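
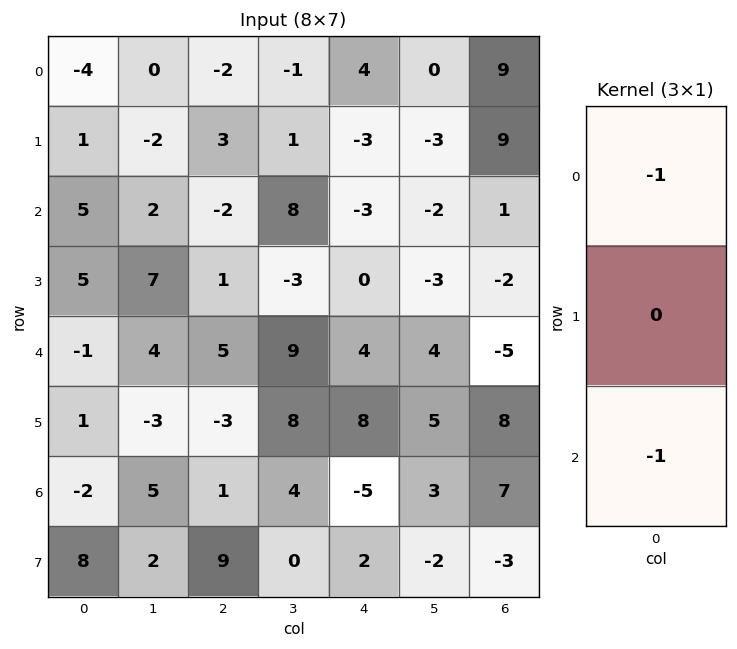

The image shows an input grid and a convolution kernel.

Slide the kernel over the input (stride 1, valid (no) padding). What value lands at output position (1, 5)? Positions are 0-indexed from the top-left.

The receptive field on the input at this output position is [-3 / -2 / -3]. Elementwise product with the kernel and sum: -3·-1 + -3·-1.

6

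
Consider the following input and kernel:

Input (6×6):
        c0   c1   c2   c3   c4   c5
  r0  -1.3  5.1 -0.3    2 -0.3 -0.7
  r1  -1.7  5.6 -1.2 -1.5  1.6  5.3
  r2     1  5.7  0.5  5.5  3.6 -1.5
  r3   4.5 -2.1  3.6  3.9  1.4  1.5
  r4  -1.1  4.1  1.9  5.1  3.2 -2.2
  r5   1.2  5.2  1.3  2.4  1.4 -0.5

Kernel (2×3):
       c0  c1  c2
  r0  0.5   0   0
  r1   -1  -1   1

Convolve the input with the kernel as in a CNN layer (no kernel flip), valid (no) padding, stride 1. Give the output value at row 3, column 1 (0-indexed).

-1.95

The receptive field on the input at this output position is [-2.1 3.6 3.9 / 4.1 1.9 5.1]. Elementwise product with the kernel and sum: -2.1·0.5 + 4.1·-1 + 1.9·-1 + 5.1·1.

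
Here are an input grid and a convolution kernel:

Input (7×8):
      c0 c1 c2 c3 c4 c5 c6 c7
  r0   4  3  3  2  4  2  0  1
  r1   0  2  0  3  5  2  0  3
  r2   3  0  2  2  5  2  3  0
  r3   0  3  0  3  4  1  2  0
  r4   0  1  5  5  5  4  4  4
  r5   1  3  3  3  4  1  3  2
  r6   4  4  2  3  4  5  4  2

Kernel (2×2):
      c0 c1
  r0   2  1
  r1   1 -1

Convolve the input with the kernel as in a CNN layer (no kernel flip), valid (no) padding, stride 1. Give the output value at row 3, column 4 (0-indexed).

10

The receptive field on the input at this output position is [4 1 / 5 4]. Elementwise product with the kernel and sum: 4·2 + 1·1 + 5·1 + 4·-1.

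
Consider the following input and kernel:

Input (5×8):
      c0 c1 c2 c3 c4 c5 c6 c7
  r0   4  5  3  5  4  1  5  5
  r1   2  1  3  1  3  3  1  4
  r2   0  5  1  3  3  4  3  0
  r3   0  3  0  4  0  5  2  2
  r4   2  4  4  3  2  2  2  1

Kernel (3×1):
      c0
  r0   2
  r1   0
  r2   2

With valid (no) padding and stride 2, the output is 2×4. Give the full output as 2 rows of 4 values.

8 8 14 16
4 10 10 10

Output[0,0]: The receptive field on the input at this output position is [4 / 2 / 0]. Elementwise product with the kernel and sum: 4·2 + 0·2.
Output[0,1]: The receptive field on the input at this output position is [3 / 3 / 1]. Elementwise product with the kernel and sum: 3·2 + 1·2.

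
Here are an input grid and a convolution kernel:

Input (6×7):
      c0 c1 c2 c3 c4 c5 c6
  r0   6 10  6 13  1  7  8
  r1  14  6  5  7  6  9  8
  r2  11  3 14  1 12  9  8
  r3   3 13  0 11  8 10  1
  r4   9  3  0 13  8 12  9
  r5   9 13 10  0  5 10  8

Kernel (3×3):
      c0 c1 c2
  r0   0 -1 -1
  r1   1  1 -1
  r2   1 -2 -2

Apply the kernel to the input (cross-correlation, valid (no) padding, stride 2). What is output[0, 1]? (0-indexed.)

-20

The receptive field on the input at this output position is [6 13 1 / 5 7 6 / 14 1 12]. Elementwise product with the kernel and sum: 13·-1 + 1·-1 + 5·1 + 7·1 + 6·-1 + 14·1 + 1·-2 + 12·-2.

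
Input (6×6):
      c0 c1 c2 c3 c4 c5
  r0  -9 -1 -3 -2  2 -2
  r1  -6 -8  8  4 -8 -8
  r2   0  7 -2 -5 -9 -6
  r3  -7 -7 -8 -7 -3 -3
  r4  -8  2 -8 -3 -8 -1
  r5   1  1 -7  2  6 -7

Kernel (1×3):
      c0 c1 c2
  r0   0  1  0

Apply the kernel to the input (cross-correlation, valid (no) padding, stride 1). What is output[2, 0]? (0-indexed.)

The receptive field on the input at this output position is [0 7 -2]. Elementwise product with the kernel and sum: 7·1.

7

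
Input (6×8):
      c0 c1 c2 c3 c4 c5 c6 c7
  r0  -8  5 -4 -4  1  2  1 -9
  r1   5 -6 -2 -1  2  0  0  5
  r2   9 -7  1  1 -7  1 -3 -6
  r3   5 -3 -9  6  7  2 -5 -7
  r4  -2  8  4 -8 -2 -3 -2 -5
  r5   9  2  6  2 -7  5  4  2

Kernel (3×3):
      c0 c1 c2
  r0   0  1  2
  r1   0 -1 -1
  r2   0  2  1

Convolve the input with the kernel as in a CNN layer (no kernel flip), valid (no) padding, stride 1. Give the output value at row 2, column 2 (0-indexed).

-44

The receptive field on the input at this output position is [1 1 -7 / -9 6 7 / 4 -8 -2]. Elementwise product with the kernel and sum: 1·1 + -7·2 + 6·-1 + 7·-1 + -8·2 + -2·1.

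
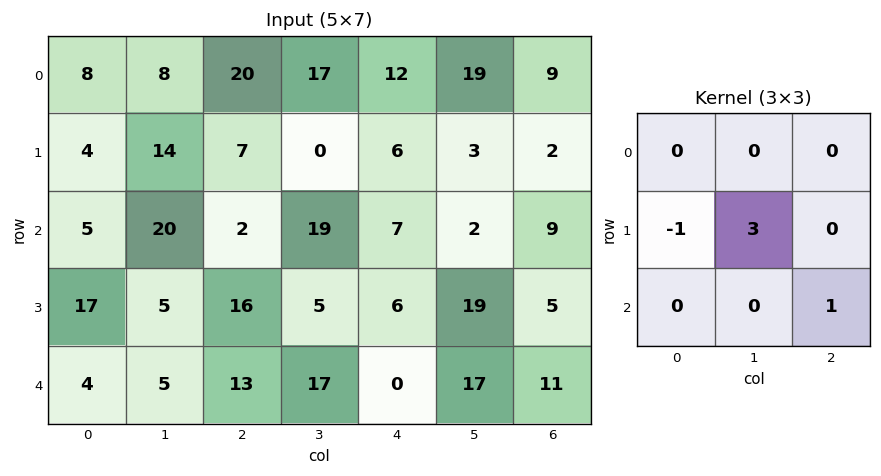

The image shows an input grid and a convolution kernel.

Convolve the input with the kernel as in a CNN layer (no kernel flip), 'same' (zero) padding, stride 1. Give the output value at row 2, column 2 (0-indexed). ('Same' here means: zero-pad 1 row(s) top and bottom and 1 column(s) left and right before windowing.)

-9

The receptive field on the zero-padded input at this output position is [14 7 0 / 20 2 19 / 5 16 5]. Elementwise product with the kernel and sum: 20·-1 + 2·3 + 5·1.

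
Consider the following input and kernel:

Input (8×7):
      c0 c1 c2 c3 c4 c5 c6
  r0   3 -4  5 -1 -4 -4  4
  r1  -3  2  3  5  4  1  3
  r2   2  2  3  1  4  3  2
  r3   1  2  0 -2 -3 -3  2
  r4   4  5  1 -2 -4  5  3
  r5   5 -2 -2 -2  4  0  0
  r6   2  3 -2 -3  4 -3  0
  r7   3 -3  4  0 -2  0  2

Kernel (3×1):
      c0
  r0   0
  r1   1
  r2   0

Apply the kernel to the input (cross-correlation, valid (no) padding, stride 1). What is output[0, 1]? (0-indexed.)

2

The receptive field on the input at this output position is [-4 / 2 / 2]. Elementwise product with the kernel and sum: 2·1.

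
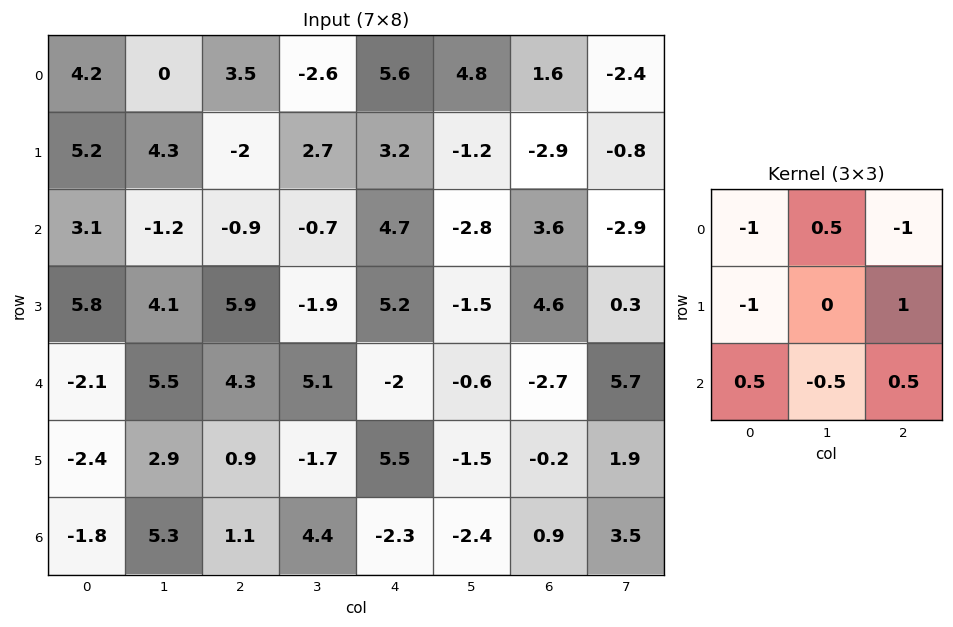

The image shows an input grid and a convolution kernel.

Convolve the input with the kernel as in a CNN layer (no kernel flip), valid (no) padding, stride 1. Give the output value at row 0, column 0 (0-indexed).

-13.2

The receptive field on the input at this output position is [4.2 0 3.5 / 5.2 4.3 -2 / 3.1 -1.2 -0.9]. Elementwise product with the kernel and sum: 4.2·-1 + 0·0.5 + 3.5·-1 + 5.2·-1 + -2·1 + 3.1·0.5 + -1.2·-0.5 + -0.9·0.5.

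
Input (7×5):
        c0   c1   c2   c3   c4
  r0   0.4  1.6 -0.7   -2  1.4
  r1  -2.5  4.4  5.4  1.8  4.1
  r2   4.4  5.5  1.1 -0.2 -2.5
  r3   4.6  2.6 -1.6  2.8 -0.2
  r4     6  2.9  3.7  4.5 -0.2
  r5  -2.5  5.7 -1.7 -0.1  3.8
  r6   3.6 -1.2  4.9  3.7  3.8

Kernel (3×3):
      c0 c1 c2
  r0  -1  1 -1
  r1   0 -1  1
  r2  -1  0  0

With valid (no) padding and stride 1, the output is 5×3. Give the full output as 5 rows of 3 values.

Output[0,0]: The receptive field on the input at this output position is [0.4 1.6 -0.7 / -2.5 4.4 5.4 / 4.4 5.5 1.1]. Elementwise product with the kernel and sum: 0.4·-1 + 1.6·1 + -0.7·-1 + 4.4·-1 + 5.4·1 + 4.4·-1.

-1.5 -9.4 -1.5
-7.5 -4.7 -8.4
-10.2 -2.7 -5.5
2.9 -11.9 1.6
-17.8 -0.9 -0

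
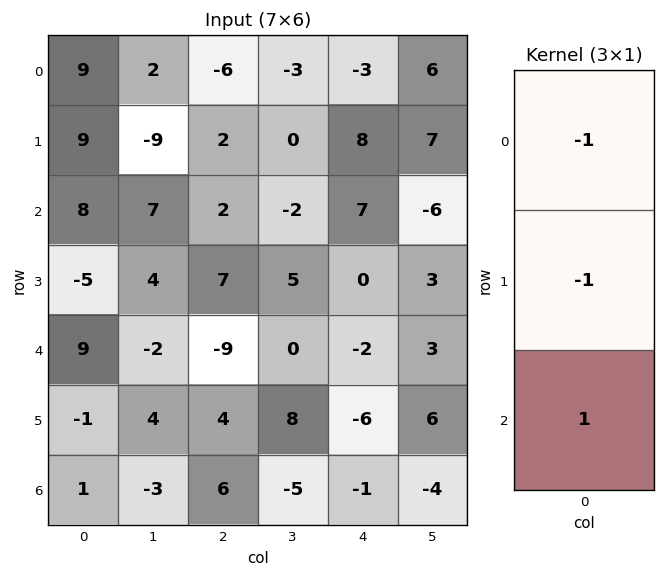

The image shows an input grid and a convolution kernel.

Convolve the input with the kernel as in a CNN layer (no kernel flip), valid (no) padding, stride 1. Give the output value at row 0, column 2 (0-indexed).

The receptive field on the input at this output position is [-6 / 2 / 2]. Elementwise product with the kernel and sum: -6·-1 + 2·-1 + 2·1.

6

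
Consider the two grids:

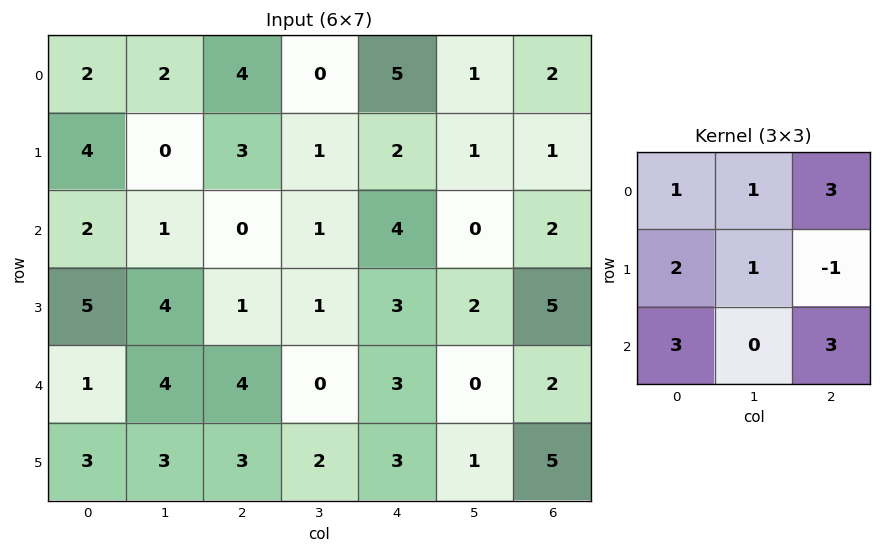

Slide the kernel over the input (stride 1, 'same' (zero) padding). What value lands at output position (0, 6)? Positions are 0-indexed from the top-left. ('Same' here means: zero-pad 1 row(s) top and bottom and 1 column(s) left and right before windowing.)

The receptive field on the zero-padded input at this output position is [0 0 0 / 1 2 0 / 1 1 0]. Elementwise product with the kernel and sum: 0·1 + 0·1 + 0·3 + 1·2 + 2·1 + 0·-1 + 1·3 + 0·3.

7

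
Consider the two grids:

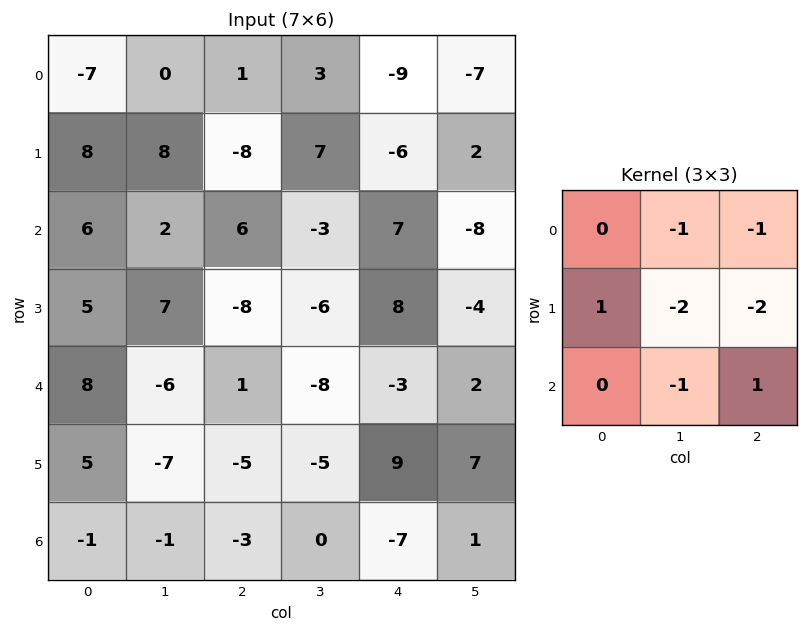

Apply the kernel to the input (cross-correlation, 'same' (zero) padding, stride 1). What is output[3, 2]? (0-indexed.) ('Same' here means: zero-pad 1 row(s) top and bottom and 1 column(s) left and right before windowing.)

23

The receptive field on the zero-padded input at this output position is [2 6 -3 / 7 -8 -6 / -6 1 -8]. Elementwise product with the kernel and sum: 6·-1 + -3·-1 + 7·1 + -8·-2 + -6·-2 + 1·-1 + -8·1.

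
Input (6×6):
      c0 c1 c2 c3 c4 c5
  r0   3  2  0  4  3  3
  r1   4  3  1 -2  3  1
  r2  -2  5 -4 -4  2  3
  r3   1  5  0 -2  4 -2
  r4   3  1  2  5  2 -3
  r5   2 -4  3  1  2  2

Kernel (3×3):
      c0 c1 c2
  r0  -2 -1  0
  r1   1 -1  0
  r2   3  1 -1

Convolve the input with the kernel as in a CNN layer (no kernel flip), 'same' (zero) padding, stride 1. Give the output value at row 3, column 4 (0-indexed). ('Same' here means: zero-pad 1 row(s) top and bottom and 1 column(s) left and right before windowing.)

The receptive field on the zero-padded input at this output position is [-4 2 3 / -2 4 -2 / 5 2 -3]. Elementwise product with the kernel and sum: -4·-2 + 2·-1 + -2·1 + 4·-1 + 5·3 + 2·1 + -3·-1.

20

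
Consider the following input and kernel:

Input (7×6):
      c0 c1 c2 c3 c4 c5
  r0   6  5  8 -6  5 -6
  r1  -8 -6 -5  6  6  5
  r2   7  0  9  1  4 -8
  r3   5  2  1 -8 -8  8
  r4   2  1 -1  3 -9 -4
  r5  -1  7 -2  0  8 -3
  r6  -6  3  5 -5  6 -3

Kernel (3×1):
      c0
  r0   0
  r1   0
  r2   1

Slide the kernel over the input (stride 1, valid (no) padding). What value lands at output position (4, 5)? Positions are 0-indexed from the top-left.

The receptive field on the input at this output position is [-4 / -3 / -3]. Elementwise product with the kernel and sum: -3·1.

-3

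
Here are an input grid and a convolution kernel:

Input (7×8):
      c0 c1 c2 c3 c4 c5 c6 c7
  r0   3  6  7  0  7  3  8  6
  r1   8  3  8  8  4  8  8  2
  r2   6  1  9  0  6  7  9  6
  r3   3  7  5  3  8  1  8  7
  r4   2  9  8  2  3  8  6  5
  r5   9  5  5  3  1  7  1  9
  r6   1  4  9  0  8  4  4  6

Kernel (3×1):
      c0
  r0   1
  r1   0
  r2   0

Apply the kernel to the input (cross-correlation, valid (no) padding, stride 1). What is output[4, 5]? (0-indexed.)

8

The receptive field on the input at this output position is [8 / 7 / 4]. Elementwise product with the kernel and sum: 8·1.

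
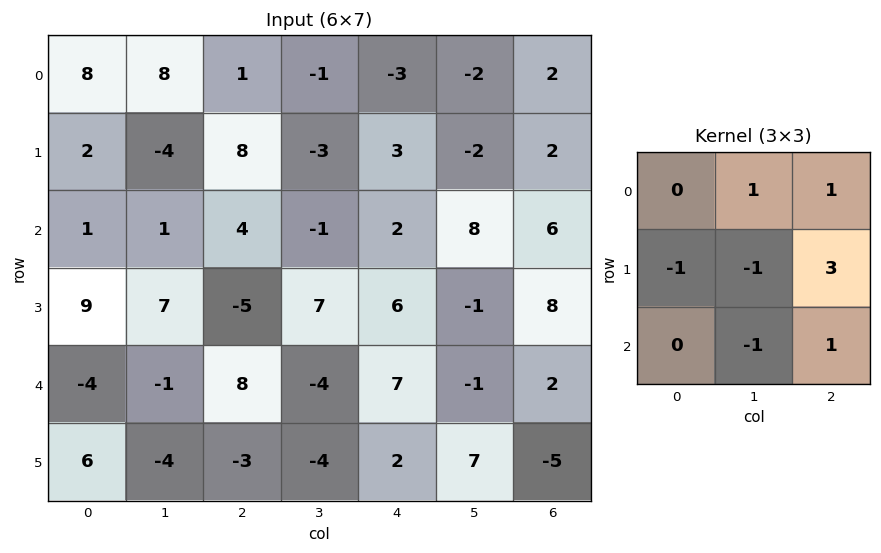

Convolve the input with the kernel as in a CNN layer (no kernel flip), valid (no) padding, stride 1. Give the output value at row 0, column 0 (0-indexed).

The receptive field on the input at this output position is [8 8 1 / 2 -4 8 / 1 1 4]. Elementwise product with the kernel and sum: 8·1 + 1·1 + 2·-1 + -4·-1 + 8·3 + 1·-1 + 4·1.

38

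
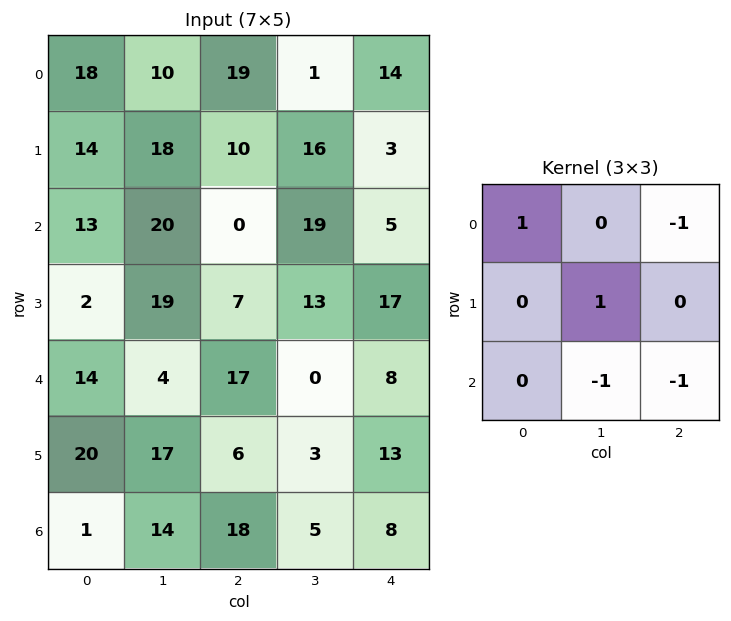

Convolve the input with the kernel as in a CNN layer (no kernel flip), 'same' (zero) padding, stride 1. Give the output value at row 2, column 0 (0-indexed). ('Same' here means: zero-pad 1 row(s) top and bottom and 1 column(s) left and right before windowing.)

-26

The receptive field on the zero-padded input at this output position is [0 14 18 / 0 13 20 / 0 2 19]. Elementwise product with the kernel and sum: 0·1 + 18·-1 + 13·1 + 2·-1 + 19·-1.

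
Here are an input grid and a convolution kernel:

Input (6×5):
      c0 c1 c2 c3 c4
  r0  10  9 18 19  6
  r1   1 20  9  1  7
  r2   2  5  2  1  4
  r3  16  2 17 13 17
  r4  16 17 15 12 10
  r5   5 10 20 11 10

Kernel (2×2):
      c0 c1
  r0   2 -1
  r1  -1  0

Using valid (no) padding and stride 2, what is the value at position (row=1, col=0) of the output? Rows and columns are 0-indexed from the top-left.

The receptive field on the input at this output position is [2 5 / 16 2]. Elementwise product with the kernel and sum: 2·2 + 5·-1 + 16·-1.

-17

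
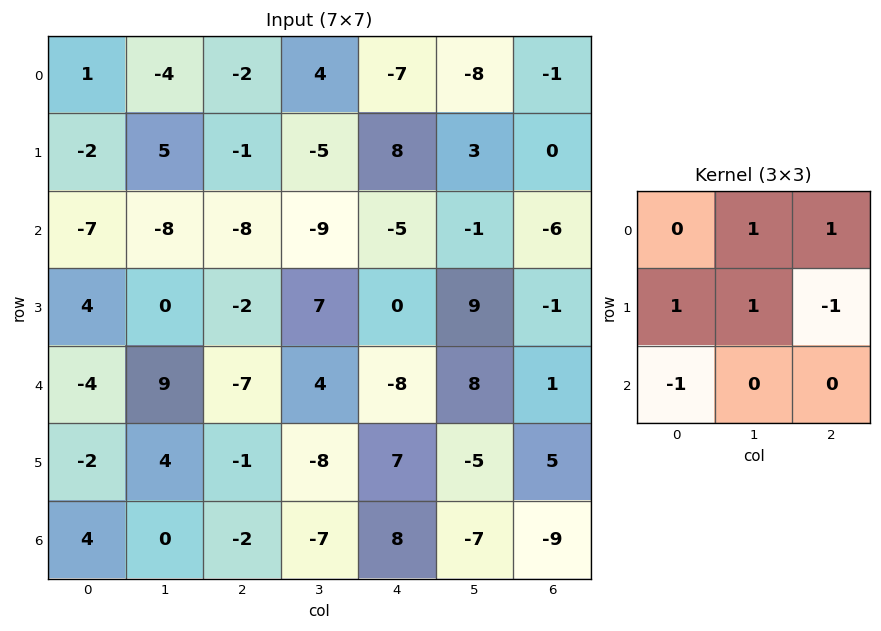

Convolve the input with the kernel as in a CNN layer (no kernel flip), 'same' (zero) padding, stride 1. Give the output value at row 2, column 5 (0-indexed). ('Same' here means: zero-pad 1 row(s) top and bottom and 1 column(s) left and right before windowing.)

The receptive field on the zero-padded input at this output position is [8 3 0 / -5 -1 -6 / 0 9 -1]. Elementwise product with the kernel and sum: 3·1 + 0·1 + -5·1 + -1·1 + -6·-1 + 0·-1.

3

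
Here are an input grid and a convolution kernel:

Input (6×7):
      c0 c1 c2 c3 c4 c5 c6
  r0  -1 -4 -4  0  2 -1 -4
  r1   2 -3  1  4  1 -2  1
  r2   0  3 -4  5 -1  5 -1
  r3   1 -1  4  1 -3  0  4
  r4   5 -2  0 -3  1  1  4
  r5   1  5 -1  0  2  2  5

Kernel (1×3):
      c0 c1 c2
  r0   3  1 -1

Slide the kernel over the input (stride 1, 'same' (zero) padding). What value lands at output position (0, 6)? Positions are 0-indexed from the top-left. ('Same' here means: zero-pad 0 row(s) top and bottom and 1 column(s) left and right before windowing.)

-7

The receptive field on the zero-padded input at this output position is [-1 -4 0]. Elementwise product with the kernel and sum: -1·3 + -4·1 + 0·-1.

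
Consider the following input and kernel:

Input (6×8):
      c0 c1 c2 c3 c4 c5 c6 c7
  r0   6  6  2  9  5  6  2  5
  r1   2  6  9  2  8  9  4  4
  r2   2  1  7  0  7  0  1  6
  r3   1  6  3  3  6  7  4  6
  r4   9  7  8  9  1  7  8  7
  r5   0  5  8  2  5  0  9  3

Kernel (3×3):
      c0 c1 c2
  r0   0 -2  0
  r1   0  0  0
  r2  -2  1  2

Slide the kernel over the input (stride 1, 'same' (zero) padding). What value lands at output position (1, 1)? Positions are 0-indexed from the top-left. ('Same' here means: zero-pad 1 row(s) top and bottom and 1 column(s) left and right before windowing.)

The receptive field on the zero-padded input at this output position is [6 6 2 / 2 6 9 / 2 1 7]. Elementwise product with the kernel and sum: 6·-2 + 2·-2 + 1·1 + 7·2.

-1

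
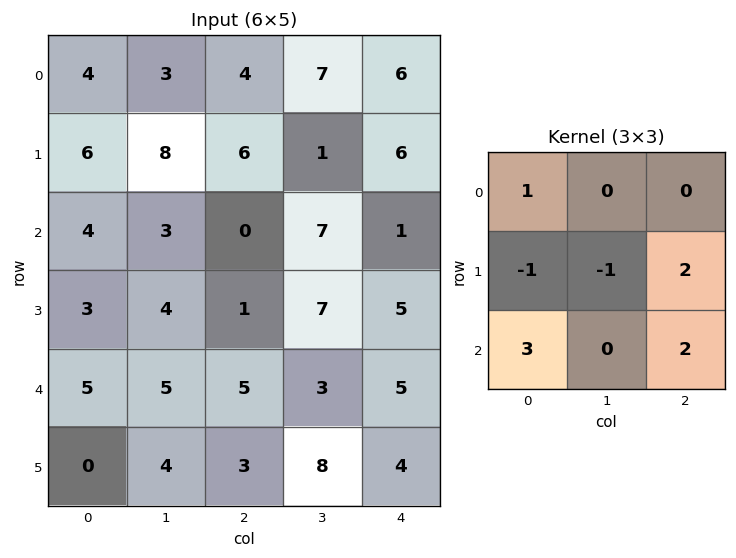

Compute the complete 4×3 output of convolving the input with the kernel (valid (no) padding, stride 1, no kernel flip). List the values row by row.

Output[0,0]: The receptive field on the input at this output position is [4 3 4 / 6 8 6 / 4 3 0]. Elementwise product with the kernel and sum: 4·1 + 6·-1 + 8·-1 + 6·2 + 4·3 + 0·2.

14 14 11
10 45 14
24 33 27
9 28 20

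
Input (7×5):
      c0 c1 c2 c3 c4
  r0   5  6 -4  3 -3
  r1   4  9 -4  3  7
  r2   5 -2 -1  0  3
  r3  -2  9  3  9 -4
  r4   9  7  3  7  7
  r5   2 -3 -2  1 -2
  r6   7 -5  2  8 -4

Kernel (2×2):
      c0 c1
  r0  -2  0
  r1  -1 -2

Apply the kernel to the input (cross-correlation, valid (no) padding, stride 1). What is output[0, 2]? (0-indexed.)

6

The receptive field on the input at this output position is [-4 3 / -4 3]. Elementwise product with the kernel and sum: -4·-2 + -4·-1 + 3·-2.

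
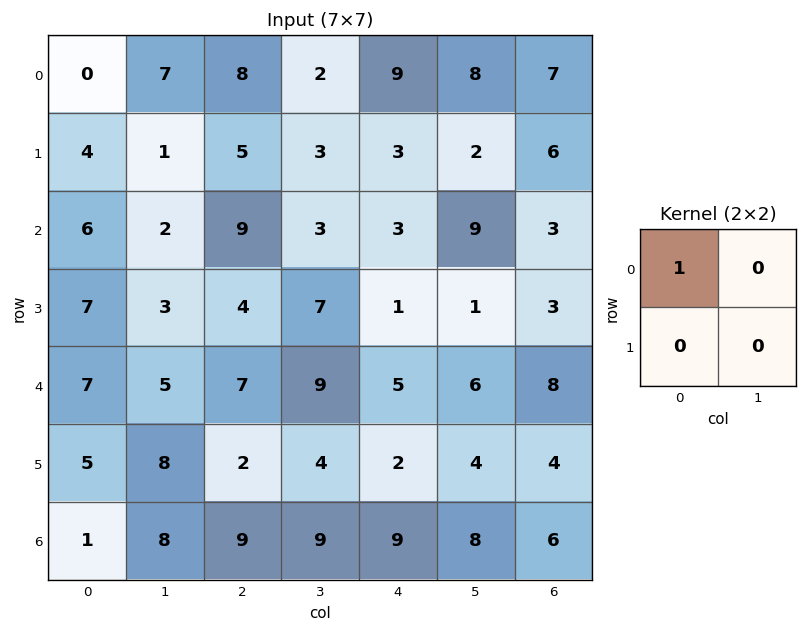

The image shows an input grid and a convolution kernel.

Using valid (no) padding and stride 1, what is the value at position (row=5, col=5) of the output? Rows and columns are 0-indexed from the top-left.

The receptive field on the input at this output position is [4 4 / 8 6]. Elementwise product with the kernel and sum: 4·1.

4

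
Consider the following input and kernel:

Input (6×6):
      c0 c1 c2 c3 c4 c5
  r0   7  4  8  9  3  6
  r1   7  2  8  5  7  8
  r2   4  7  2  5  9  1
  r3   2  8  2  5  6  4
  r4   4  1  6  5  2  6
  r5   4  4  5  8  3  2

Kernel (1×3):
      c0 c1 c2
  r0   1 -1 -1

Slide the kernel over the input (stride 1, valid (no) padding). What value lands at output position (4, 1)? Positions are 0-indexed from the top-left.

-10

The receptive field on the input at this output position is [1 6 5]. Elementwise product with the kernel and sum: 1·1 + 6·-1 + 5·-1.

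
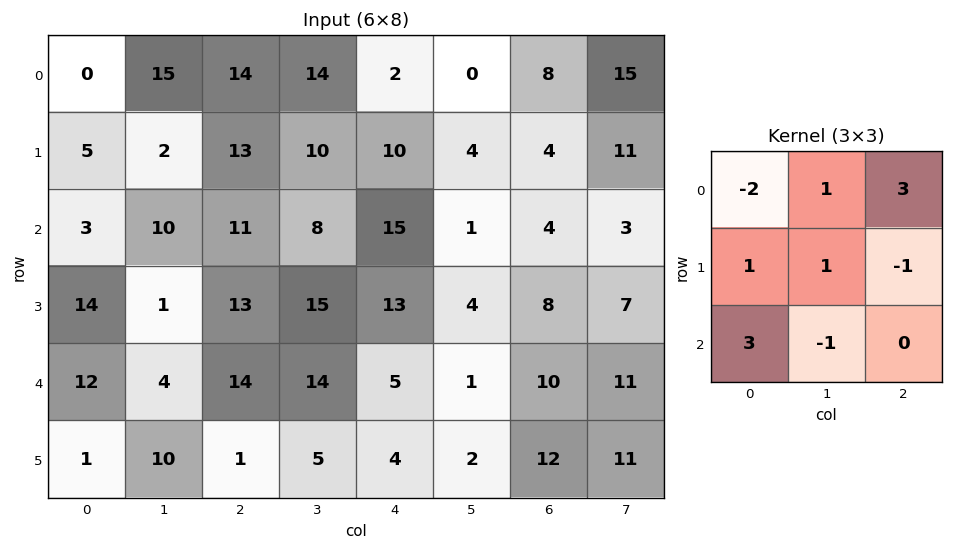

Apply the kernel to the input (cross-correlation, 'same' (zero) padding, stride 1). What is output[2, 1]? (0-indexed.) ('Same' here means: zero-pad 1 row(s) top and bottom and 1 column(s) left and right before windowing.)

The receptive field on the zero-padded input at this output position is [5 2 13 / 3 10 11 / 14 1 13]. Elementwise product with the kernel and sum: 5·-2 + 2·1 + 13·3 + 3·1 + 10·1 + 11·-1 + 14·3 + 1·-1.

74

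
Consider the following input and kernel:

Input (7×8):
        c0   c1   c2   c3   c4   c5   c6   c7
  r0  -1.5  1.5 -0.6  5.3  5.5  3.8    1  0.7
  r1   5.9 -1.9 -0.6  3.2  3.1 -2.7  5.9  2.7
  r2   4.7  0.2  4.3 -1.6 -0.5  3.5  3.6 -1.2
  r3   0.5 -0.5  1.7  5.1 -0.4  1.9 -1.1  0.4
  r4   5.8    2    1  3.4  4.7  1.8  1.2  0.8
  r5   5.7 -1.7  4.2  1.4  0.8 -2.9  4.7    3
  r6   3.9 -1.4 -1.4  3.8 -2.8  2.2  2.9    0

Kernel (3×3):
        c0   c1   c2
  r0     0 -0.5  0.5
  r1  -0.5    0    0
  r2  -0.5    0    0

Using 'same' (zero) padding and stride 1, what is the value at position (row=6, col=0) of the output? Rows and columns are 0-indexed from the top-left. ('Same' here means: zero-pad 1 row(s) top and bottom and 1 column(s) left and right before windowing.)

-3.7

The receptive field on the zero-padded input at this output position is [0 5.7 -1.7 / 0 3.9 -1.4 / 0 0 0]. Elementwise product with the kernel and sum: 5.7·-0.5 + -1.7·0.5 + 0·-0.5 + 0·-0.5.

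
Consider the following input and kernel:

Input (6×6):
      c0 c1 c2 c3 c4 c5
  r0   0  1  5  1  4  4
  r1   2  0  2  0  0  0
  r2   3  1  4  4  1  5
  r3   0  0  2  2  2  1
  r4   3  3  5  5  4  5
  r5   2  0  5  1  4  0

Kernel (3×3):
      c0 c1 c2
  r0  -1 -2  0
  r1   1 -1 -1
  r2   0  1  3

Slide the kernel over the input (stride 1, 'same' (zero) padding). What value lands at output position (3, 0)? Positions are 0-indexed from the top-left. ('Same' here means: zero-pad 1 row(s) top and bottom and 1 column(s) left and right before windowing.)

The receptive field on the zero-padded input at this output position is [0 3 1 / 0 0 0 / 0 3 3]. Elementwise product with the kernel and sum: 0·-1 + 3·-2 + 0·1 + 0·-1 + 0·-1 + 3·1 + 3·3.

6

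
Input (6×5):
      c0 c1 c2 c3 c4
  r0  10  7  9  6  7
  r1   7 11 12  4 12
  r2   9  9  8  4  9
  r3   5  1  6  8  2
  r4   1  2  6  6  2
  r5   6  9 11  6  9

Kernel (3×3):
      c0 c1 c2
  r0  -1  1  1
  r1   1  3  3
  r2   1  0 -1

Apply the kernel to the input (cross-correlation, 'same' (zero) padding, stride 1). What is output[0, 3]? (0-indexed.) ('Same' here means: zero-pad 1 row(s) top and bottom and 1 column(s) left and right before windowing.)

The receptive field on the zero-padded input at this output position is [0 0 0 / 9 6 7 / 12 4 12]. Elementwise product with the kernel and sum: 0·-1 + 0·1 + 0·1 + 9·1 + 6·3 + 7·3 + 12·1 + 12·-1.

48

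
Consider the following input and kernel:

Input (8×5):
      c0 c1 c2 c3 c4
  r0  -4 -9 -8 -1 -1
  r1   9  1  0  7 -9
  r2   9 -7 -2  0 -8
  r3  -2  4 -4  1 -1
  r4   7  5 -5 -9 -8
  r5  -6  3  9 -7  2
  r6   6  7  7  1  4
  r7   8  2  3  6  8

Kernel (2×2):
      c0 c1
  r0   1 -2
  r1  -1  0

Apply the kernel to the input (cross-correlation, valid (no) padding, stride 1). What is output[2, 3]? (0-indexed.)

15

The receptive field on the input at this output position is [0 -8 / 1 -1]. Elementwise product with the kernel and sum: 0·1 + -8·-2 + 1·-1.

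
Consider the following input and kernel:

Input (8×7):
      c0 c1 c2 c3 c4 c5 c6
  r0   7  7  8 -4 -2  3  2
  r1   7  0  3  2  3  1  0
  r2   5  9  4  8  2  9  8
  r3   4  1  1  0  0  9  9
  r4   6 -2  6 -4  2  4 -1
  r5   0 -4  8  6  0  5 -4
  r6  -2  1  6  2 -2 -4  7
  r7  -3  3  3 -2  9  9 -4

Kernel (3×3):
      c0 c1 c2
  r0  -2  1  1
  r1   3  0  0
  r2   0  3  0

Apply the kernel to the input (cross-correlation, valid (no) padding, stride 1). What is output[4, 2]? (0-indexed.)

The receptive field on the input at this output position is [6 -4 2 / 8 6 0 / 6 2 -2]. Elementwise product with the kernel and sum: 6·-2 + -4·1 + 2·1 + 8·3 + 2·3.

16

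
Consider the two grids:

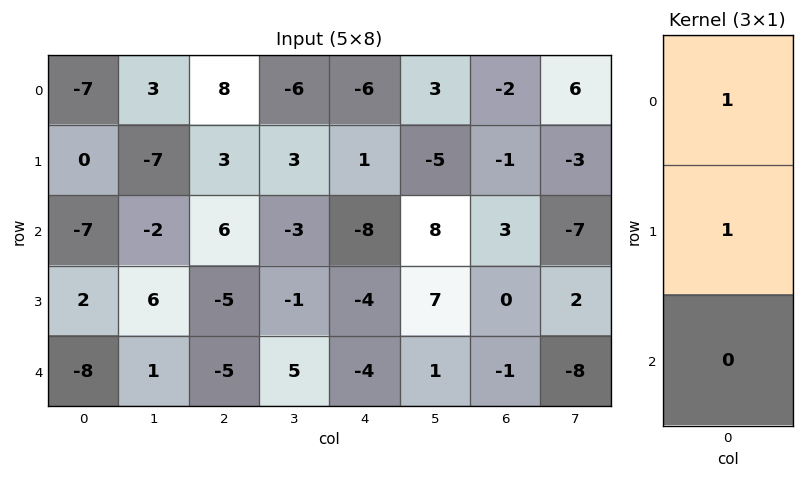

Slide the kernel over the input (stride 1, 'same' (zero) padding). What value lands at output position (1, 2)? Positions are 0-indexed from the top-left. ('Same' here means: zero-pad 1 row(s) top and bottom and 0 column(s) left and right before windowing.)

The receptive field on the zero-padded input at this output position is [8 / 3 / 6]. Elementwise product with the kernel and sum: 8·1 + 3·1.

11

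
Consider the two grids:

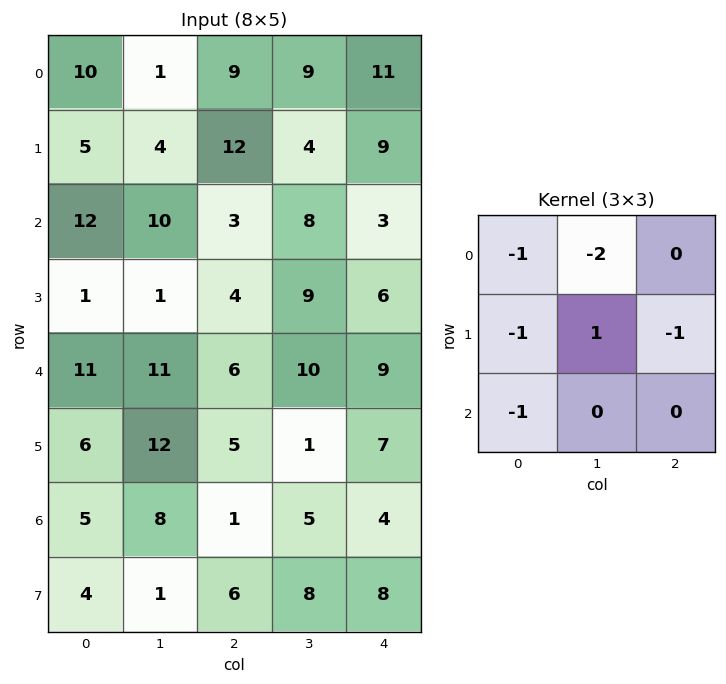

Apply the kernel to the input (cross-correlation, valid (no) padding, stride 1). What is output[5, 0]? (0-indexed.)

-32

The receptive field on the input at this output position is [6 12 5 / 5 8 1 / 4 1 6]. Elementwise product with the kernel and sum: 6·-1 + 12·-2 + 5·-1 + 8·1 + 1·-1 + 4·-1.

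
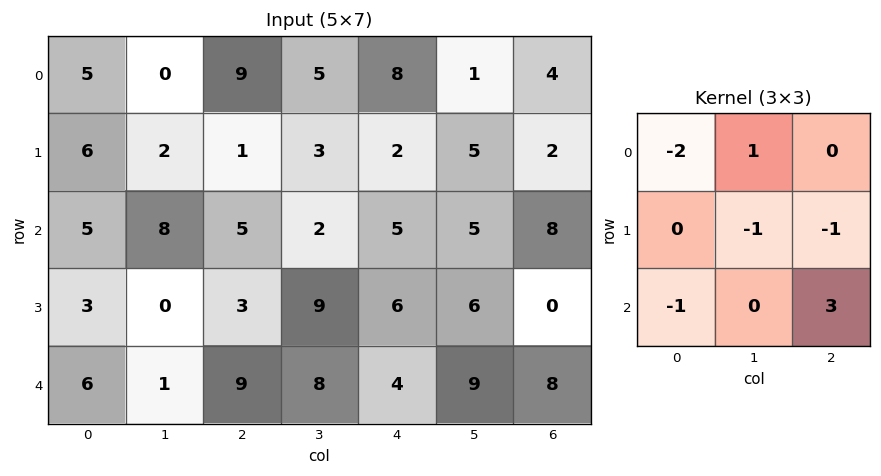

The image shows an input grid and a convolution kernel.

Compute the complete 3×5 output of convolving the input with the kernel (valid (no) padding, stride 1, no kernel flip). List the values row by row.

-3 3 -8 4 -3
-17 17 9 -5 -18
16 0 -20 8 9

Output[0,0]: The receptive field on the input at this output position is [5 0 9 / 6 2 1 / 5 8 5]. Elementwise product with the kernel and sum: 5·-2 + 0·1 + 2·-1 + 1·-1 + 5·-1 + 5·3.
Output[0,1]: The receptive field on the input at this output position is [0 9 5 / 2 1 3 / 8 5 2]. Elementwise product with the kernel and sum: 0·-2 + 9·1 + 1·-1 + 3·-1 + 8·-1 + 2·3.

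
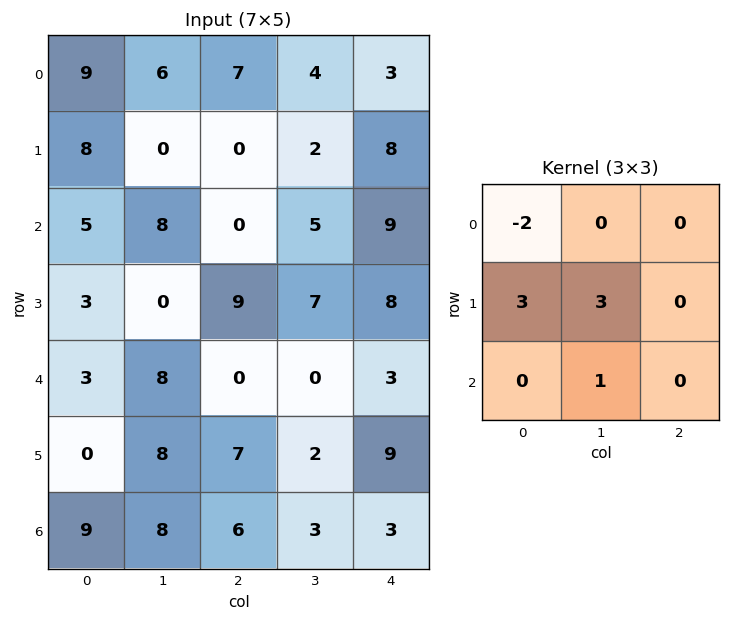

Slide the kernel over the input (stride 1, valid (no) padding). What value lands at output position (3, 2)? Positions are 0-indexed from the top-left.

-16

The receptive field on the input at this output position is [9 7 8 / 0 0 3 / 7 2 9]. Elementwise product with the kernel and sum: 9·-2 + 0·3 + 0·3 + 2·1.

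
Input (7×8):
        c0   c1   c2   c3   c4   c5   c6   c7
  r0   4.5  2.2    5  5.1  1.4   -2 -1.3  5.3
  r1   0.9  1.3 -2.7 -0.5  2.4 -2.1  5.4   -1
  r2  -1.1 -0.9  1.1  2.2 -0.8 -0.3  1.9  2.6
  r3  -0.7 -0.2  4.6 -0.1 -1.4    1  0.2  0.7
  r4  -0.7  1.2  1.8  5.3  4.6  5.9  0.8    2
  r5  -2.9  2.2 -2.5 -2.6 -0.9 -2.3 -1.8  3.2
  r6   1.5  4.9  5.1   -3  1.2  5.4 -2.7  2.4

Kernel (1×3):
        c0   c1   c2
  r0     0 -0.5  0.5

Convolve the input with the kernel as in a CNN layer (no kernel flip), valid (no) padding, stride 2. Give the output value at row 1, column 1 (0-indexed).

-1.5

The receptive field on the input at this output position is [1.1 2.2 -0.8]. Elementwise product with the kernel and sum: 2.2·-0.5 + -0.8·0.5.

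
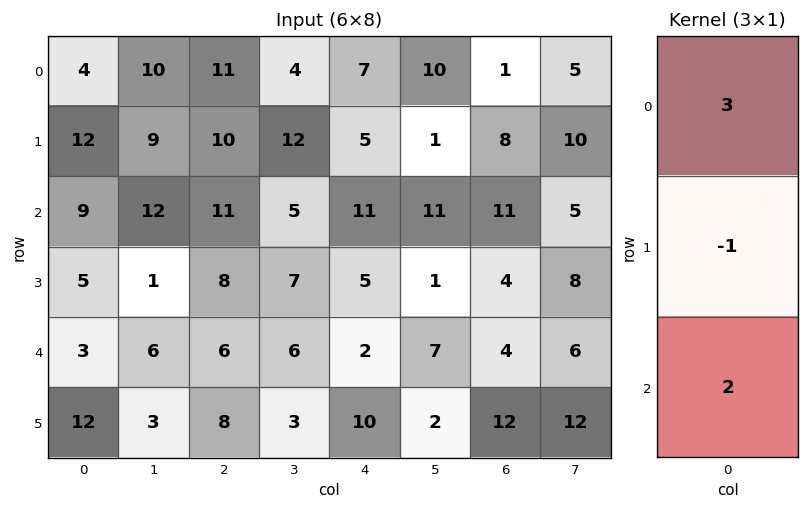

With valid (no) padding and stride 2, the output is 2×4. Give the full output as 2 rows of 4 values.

18 45 38 17
28 37 32 37

Output[0,0]: The receptive field on the input at this output position is [4 / 12 / 9]. Elementwise product with the kernel and sum: 4·3 + 12·-1 + 9·2.
Output[0,1]: The receptive field on the input at this output position is [11 / 10 / 11]. Elementwise product with the kernel and sum: 11·3 + 10·-1 + 11·2.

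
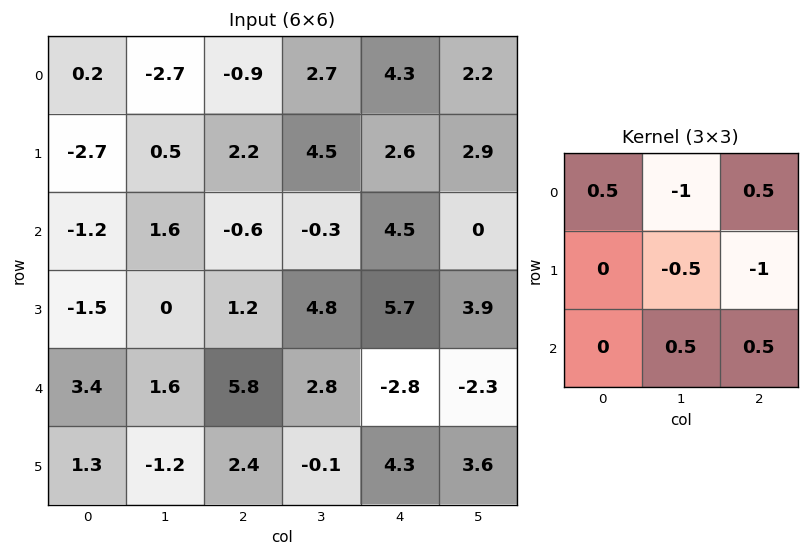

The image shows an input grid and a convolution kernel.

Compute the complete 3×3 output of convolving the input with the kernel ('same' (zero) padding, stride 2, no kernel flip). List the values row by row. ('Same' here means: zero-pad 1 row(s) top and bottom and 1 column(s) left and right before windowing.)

Output[0,0]: The receptive field on the zero-padded input at this output position is [0 0 0 / 0 0.2 -2.7 / 0 -2.7 0.5]. Elementwise product with the kernel and sum: 0·0.5 + 0·-1 + 0·0.5 + 0.2·-0.5 + -2.7·-1 + -2.7·0.5 + 0.5·0.5.
Output[0,1]: The receptive field on the zero-padded input at this output position is [0 0 0 / -2.7 -0.9 2.7 / 0.5 2.2 4.5]. Elementwise product with the kernel and sum: 0·0.5 + 0·-1 + 0·0.5 + -0.9·-0.5 + 2.7·-1 + 2.2·0.5 + 4.5·0.5.

1.5 1.1 -1.6
1.2 3.9 3.65
-1.75 -3.35 6.3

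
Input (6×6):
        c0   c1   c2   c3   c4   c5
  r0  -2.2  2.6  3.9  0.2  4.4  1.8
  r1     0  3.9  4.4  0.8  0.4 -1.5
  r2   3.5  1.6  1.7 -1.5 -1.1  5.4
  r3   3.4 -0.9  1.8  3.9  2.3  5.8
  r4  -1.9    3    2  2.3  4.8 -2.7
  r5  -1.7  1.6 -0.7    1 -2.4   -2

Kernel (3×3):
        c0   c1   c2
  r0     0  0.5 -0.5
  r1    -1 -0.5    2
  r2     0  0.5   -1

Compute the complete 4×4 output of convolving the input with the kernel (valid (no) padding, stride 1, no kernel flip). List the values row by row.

5.3 -0.3 -5.75 -8.65
-3.4 -6.65 -3.3 9.15
0.1 8.1 -3 8.4
4.55 -1.8 10.15 -11.05

Output[0,0]: The receptive field on the input at this output position is [-2.2 2.6 3.9 / 0 3.9 4.4 / 3.5 1.6 1.7]. Elementwise product with the kernel and sum: 2.6·0.5 + 3.9·-0.5 + 0·-1 + 3.9·-0.5 + 4.4·2 + 1.6·0.5 + 1.7·-1.
Output[0,1]: The receptive field on the input at this output position is [2.6 3.9 0.2 / 3.9 4.4 0.8 / 1.6 1.7 -1.5]. Elementwise product with the kernel and sum: 3.9·0.5 + 0.2·-0.5 + 3.9·-1 + 4.4·-0.5 + 0.8·2 + 1.7·0.5 + -1.5·-1.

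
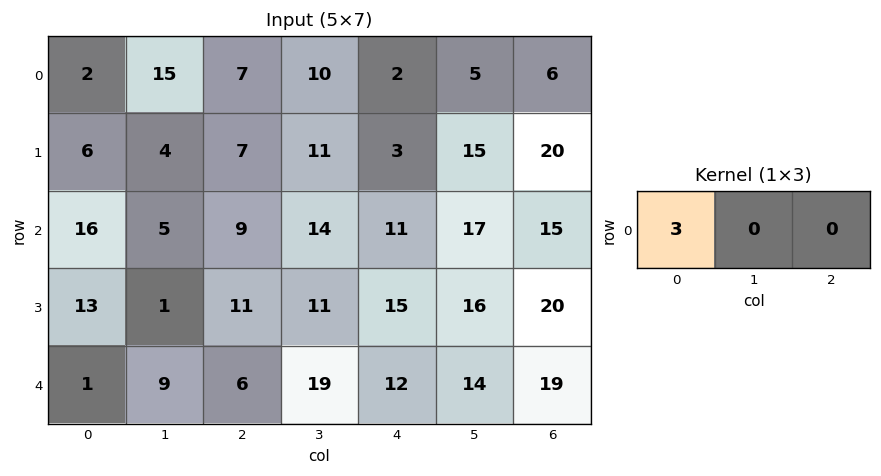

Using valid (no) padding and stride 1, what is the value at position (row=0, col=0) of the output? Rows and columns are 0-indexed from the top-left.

6

The receptive field on the input at this output position is [2 15 7]. Elementwise product with the kernel and sum: 2·3.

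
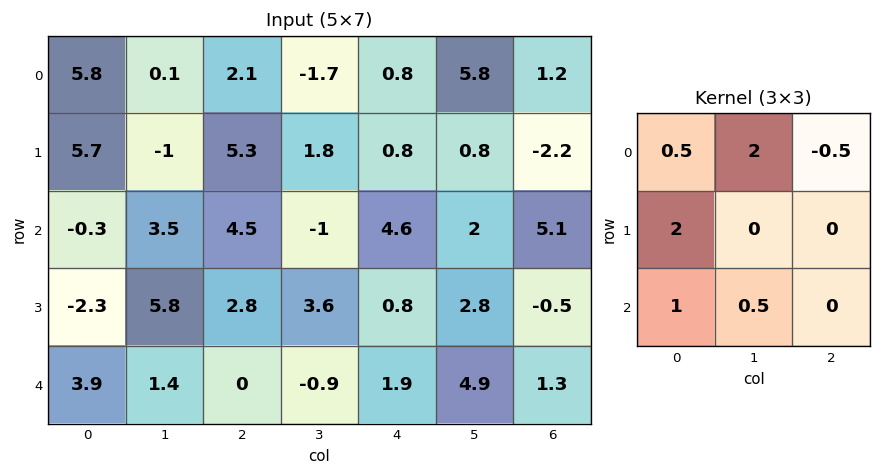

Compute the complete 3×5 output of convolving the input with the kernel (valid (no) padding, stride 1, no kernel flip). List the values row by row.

14.9 8.85 11.85 2.75 18.6
-1.8 23.4 19.45 4.1 14.5
4.6 24.25 3.1 14.95 9.7

Output[0,0]: The receptive field on the input at this output position is [5.8 0.1 2.1 / 5.7 -1 5.3 / -0.3 3.5 4.5]. Elementwise product with the kernel and sum: 5.8·0.5 + 0.1·2 + 2.1·-0.5 + 5.7·2 + -0.3·1 + 3.5·0.5.
Output[0,1]: The receptive field on the input at this output position is [0.1 2.1 -1.7 / -1 5.3 1.8 / 3.5 4.5 -1]. Elementwise product with the kernel and sum: 0.1·0.5 + 2.1·2 + -1.7·-0.5 + -1·2 + 3.5·1 + 4.5·0.5.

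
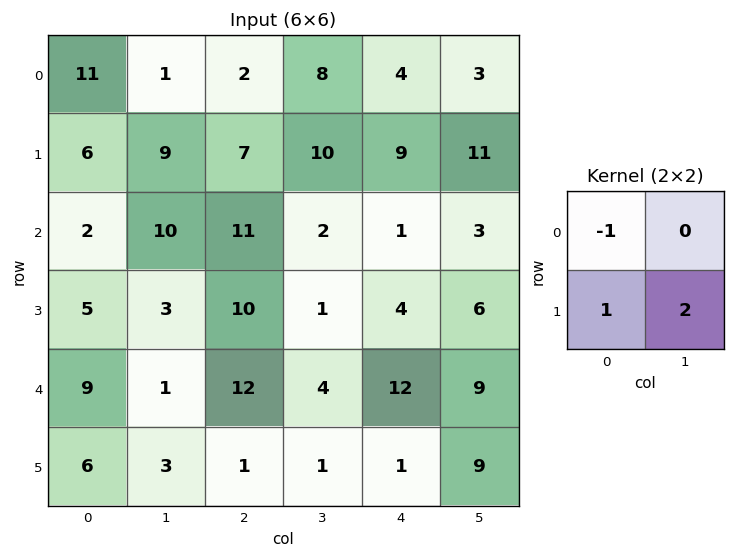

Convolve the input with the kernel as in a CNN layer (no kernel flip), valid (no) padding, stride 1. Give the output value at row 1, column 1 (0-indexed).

The receptive field on the input at this output position is [9 7 / 10 11]. Elementwise product with the kernel and sum: 9·-1 + 10·1 + 11·2.

23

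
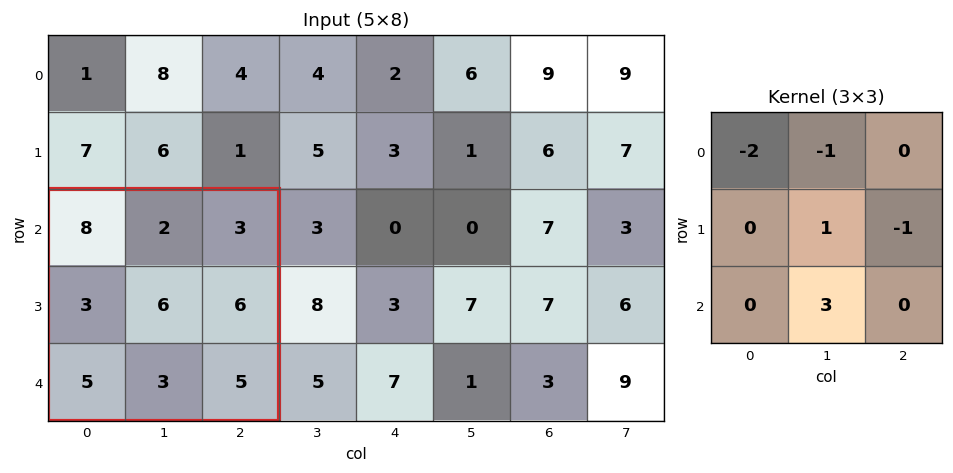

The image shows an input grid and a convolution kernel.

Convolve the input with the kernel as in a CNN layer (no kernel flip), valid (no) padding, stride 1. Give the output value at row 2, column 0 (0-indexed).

The receptive field on the input at this output position is [8 2 3 / 3 6 6 / 5 3 5]. Elementwise product with the kernel and sum: 8·-2 + 2·-1 + 6·1 + 6·-1 + 3·3.

-9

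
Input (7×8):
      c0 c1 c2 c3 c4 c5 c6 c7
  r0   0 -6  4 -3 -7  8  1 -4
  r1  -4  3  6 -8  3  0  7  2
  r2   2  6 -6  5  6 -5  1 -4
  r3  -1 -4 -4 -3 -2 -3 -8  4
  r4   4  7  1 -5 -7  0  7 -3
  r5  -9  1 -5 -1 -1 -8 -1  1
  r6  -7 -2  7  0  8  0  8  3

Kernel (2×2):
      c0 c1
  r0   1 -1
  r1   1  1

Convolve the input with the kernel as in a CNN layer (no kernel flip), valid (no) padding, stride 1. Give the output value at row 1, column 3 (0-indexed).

The receptive field on the input at this output position is [-8 3 / 5 6]. Elementwise product with the kernel and sum: -8·1 + 3·-1 + 5·1 + 6·1.

0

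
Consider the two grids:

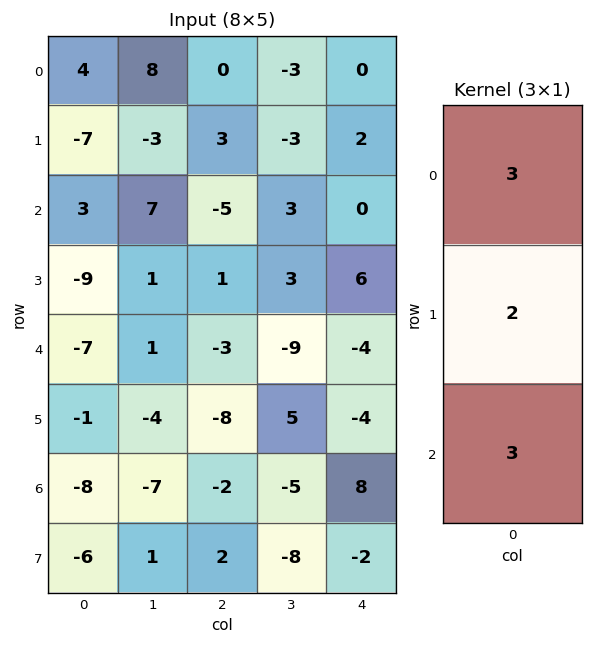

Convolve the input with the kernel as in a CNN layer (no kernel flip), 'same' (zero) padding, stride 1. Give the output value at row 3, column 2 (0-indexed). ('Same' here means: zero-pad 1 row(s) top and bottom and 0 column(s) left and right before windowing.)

The receptive field on the zero-padded input at this output position is [-5 / 1 / -3]. Elementwise product with the kernel and sum: -5·3 + 1·2 + -3·3.

-22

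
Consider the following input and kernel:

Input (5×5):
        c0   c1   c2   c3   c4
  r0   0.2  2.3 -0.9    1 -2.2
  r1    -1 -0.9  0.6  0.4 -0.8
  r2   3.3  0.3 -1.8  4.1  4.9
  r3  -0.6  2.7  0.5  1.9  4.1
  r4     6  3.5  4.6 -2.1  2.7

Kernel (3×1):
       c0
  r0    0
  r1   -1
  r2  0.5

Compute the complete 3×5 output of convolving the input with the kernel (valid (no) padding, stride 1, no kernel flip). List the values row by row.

Output[0,0]: The receptive field on the input at this output position is [0.2 / -1 / 3.3]. Elementwise product with the kernel and sum: -1·-1 + 3.3·0.5.
Output[0,1]: The receptive field on the input at this output position is [2.3 / -0.9 / 0.3]. Elementwise product with the kernel and sum: -0.9·-1 + 0.3·0.5.

2.65 1.05 -1.5 1.65 3.25
-3.6 1.05 2.05 -3.15 -2.85
3.6 -0.95 1.8 -2.95 -2.75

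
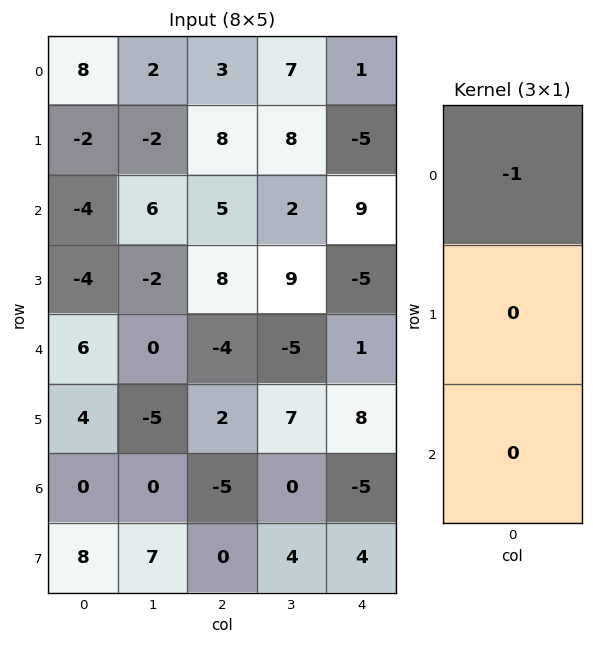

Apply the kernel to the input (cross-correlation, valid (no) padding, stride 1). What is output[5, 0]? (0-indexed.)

The receptive field on the input at this output position is [4 / 0 / 8]. Elementwise product with the kernel and sum: 4·-1.

-4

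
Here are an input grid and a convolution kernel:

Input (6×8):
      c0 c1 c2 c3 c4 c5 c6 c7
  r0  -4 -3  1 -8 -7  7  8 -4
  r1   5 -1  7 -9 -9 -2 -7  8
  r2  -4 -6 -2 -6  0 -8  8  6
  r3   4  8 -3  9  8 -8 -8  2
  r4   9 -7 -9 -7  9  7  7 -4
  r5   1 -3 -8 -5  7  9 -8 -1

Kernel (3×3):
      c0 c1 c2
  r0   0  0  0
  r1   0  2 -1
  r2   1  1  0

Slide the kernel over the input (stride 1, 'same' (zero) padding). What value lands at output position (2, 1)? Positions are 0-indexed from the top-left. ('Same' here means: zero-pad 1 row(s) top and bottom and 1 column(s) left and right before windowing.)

The receptive field on the zero-padded input at this output position is [5 -1 7 / -4 -6 -2 / 4 8 -3]. Elementwise product with the kernel and sum: -6·2 + -2·-1 + 4·1 + 8·1.

2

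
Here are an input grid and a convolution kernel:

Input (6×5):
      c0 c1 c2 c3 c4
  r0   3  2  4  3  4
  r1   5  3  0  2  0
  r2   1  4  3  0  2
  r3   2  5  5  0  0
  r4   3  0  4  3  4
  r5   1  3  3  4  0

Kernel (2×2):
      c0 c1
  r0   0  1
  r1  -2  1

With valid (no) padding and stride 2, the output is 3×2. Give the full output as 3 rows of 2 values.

Output[0,0]: The receptive field on the input at this output position is [3 2 / 5 3]. Elementwise product with the kernel and sum: 2·1 + 5·-2 + 3·1.
Output[0,1]: The receptive field on the input at this output position is [4 3 / 0 2]. Elementwise product with the kernel and sum: 3·1 + 0·-2 + 2·1.

-5 5
5 -10
1 1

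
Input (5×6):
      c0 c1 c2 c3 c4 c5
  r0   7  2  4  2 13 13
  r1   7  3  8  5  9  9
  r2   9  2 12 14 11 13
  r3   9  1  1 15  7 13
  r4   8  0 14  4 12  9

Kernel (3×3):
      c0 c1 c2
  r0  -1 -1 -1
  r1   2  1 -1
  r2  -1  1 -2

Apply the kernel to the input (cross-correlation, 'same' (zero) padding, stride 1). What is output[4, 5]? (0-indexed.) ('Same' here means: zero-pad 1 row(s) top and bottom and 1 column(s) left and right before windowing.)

13

The receptive field on the zero-padded input at this output position is [7 13 0 / 12 9 0 / 0 0 0]. Elementwise product with the kernel and sum: 7·-1 + 13·-1 + 0·-1 + 12·2 + 9·1 + 0·-1 + 0·-1 + 0·1 + 0·-2.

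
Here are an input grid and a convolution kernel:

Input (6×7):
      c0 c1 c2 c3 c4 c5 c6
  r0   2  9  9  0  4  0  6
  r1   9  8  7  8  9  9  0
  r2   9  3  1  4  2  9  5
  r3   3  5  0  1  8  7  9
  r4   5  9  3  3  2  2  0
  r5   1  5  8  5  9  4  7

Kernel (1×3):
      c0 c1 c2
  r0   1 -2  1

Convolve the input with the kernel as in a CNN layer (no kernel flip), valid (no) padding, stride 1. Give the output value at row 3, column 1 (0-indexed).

6

The receptive field on the input at this output position is [5 0 1]. Elementwise product with the kernel and sum: 5·1 + 0·-2 + 1·1.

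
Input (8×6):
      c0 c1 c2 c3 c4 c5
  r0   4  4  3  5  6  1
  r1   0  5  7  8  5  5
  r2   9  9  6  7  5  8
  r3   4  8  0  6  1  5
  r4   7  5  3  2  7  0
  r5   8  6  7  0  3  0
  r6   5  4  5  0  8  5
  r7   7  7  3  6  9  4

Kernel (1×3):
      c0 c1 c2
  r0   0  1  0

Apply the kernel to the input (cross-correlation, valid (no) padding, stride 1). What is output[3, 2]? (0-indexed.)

The receptive field on the input at this output position is [0 6 1]. Elementwise product with the kernel and sum: 6·1.

6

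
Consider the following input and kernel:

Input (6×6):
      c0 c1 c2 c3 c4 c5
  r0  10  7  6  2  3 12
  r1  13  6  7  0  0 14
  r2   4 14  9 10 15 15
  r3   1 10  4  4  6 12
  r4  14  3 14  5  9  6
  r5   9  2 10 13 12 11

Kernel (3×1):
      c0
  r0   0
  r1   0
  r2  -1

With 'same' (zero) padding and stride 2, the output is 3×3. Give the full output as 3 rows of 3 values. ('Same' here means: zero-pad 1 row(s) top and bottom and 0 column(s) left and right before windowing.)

Output[0,0]: The receptive field on the zero-padded input at this output position is [0 / 10 / 13]. Elementwise product with the kernel and sum: 13·-1.

-13 -7 0
-1 -4 -6
-9 -10 -12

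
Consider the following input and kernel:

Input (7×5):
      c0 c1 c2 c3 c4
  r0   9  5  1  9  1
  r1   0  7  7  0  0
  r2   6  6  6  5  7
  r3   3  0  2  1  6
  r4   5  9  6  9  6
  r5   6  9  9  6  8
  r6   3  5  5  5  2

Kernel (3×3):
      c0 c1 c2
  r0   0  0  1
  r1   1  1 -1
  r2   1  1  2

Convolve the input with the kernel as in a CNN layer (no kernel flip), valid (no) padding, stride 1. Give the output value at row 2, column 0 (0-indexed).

The receptive field on the input at this output position is [6 6 6 / 3 0 2 / 5 9 6]. Elementwise product with the kernel and sum: 6·1 + 3·1 + 0·1 + 2·-1 + 5·1 + 9·1 + 6·2.

33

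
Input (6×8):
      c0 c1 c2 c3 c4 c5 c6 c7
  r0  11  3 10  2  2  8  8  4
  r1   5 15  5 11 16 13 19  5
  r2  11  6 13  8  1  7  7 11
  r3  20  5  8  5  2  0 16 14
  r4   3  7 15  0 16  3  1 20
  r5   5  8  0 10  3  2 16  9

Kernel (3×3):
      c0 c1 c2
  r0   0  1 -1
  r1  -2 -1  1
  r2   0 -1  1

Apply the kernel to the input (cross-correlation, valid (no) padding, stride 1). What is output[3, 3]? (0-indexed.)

-12

The receptive field on the input at this output position is [5 2 0 / 0 16 3 / 10 3 2]. Elementwise product with the kernel and sum: 2·1 + 0·-1 + 0·-2 + 16·-1 + 3·1 + 3·-1 + 2·1.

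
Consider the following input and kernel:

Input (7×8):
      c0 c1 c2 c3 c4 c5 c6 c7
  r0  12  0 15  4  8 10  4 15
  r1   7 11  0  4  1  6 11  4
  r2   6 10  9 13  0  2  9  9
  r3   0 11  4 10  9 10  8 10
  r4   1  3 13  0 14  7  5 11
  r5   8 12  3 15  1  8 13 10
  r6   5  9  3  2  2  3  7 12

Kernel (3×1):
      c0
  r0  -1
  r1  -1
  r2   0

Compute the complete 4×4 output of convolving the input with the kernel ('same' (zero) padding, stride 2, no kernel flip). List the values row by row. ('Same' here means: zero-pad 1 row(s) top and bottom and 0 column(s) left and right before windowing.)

-12 -15 -8 -4
-13 -9 -1 -20
-1 -17 -23 -13
-13 -6 -3 -20

Output[0,0]: The receptive field on the zero-padded input at this output position is [0 / 12 / 7]. Elementwise product with the kernel and sum: 0·-1 + 12·-1.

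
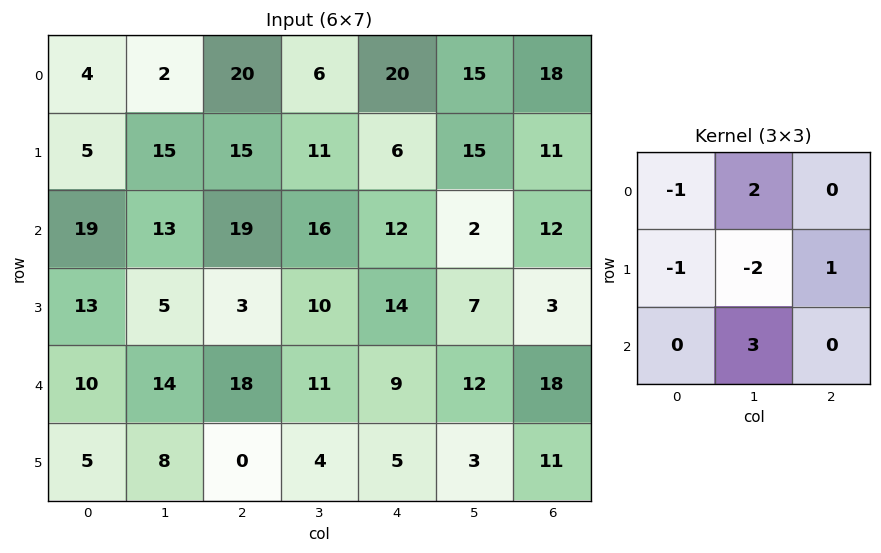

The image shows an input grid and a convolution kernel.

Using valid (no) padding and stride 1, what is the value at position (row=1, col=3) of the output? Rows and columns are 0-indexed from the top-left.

The receptive field on the input at this output position is [11 6 15 / 16 12 2 / 10 14 7]. Elementwise product with the kernel and sum: 11·-1 + 6·2 + 16·-1 + 12·-2 + 2·1 + 14·3.

5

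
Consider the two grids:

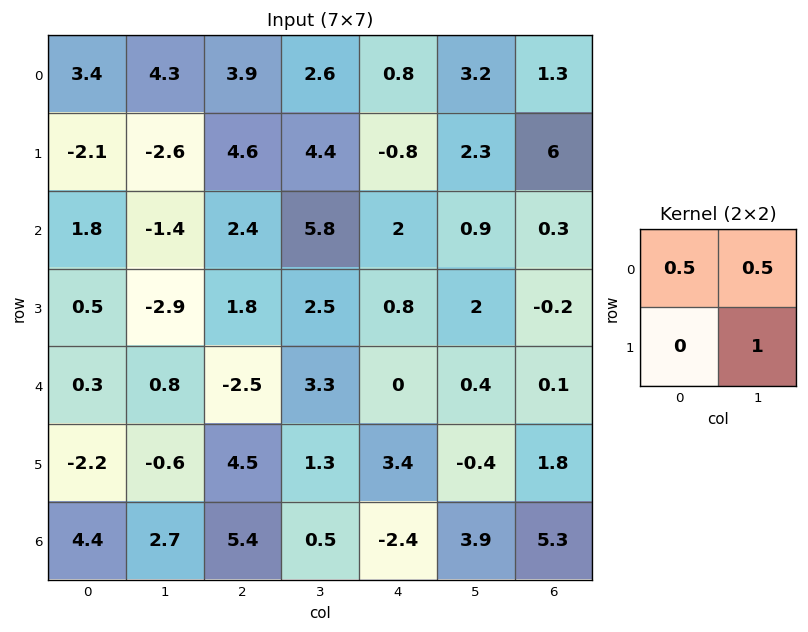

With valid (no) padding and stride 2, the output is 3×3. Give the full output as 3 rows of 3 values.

Output[0,0]: The receptive field on the input at this output position is [3.4 4.3 / -2.1 -2.6]. Elementwise product with the kernel and sum: 3.4·0.5 + 4.3·0.5 + -2.6·1.

1.25 7.65 4.3
-2.7 6.6 3.45
-0.05 1.7 -0.2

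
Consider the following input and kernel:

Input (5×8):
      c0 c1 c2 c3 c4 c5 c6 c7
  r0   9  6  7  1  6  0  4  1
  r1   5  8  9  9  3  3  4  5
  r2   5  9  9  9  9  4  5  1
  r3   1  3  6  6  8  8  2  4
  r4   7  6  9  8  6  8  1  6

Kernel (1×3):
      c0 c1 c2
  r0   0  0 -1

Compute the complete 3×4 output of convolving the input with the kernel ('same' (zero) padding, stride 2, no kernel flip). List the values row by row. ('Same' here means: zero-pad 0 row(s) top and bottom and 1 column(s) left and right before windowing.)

Output[0,0]: The receptive field on the zero-padded input at this output position is [0 9 6]. Elementwise product with the kernel and sum: 6·-1.
Output[0,1]: The receptive field on the zero-padded input at this output position is [6 7 1]. Elementwise product with the kernel and sum: 1·-1.

-6 -1 0 -1
-9 -9 -4 -1
-6 -8 -8 -6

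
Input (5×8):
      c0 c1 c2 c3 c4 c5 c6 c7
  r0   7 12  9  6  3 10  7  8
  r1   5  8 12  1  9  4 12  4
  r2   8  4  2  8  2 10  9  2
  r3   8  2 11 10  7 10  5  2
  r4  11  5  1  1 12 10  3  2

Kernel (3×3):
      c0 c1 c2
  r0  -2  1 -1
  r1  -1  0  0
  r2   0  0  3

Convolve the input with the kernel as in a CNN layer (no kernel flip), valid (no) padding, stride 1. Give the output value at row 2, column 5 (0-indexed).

The receptive field on the input at this output position is [10 9 2 / 10 5 2 / 10 3 2]. Elementwise product with the kernel and sum: 10·-2 + 9·1 + 2·-1 + 10·-1 + 2·3.

-17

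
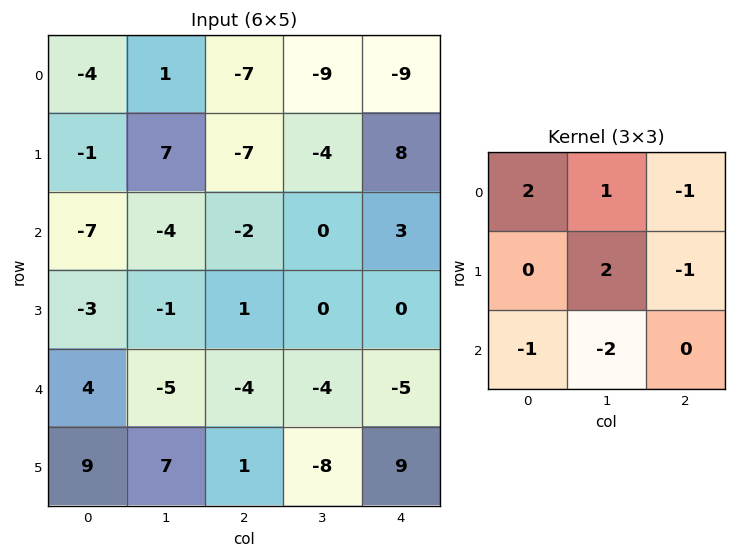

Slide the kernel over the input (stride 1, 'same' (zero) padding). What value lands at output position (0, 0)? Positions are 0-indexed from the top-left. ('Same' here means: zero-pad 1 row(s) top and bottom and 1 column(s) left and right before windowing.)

-7

The receptive field on the zero-padded input at this output position is [0 0 0 / 0 -4 1 / 0 -1 7]. Elementwise product with the kernel and sum: 0·2 + 0·1 + 0·-1 + -4·2 + 1·-1 + 0·-1 + -1·-2.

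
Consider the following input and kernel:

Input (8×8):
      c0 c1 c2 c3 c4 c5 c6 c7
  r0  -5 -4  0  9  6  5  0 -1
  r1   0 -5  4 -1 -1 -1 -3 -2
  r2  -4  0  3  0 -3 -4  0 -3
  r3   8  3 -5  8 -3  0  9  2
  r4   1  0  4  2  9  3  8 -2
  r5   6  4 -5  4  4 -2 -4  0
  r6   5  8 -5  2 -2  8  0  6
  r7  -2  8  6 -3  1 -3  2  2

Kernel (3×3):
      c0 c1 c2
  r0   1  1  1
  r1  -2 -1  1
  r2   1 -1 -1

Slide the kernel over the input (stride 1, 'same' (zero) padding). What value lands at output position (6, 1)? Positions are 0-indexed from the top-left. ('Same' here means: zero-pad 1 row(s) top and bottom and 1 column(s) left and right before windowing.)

The receptive field on the zero-padded input at this output position is [6 4 -5 / 5 8 -5 / -2 8 6]. Elementwise product with the kernel and sum: 6·1 + 4·1 + -5·1 + 5·-2 + 8·-1 + -5·1 + -2·1 + 8·-1 + 6·-1.

-34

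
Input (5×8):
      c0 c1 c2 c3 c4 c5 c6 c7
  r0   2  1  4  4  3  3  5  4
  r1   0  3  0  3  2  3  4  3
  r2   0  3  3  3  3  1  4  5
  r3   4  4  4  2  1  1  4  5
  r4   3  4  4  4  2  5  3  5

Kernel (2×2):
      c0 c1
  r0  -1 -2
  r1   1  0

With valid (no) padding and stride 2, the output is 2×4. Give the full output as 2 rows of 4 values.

Output[0,0]: The receptive field on the input at this output position is [2 1 / 0 3]. Elementwise product with the kernel and sum: 2·-1 + 1·-2 + 0·1.

-4 -12 -7 -9
-2 -5 -4 -10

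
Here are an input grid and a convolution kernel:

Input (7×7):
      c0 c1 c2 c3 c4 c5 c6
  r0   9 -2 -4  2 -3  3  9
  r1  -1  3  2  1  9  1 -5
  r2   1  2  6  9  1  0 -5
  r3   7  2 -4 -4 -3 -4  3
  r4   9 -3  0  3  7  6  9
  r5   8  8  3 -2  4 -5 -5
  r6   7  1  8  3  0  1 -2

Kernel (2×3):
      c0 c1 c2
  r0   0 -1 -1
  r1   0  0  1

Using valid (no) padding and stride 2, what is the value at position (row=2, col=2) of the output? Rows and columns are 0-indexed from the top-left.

-20

The receptive field on the input at this output position is [7 6 9 / 4 -5 -5]. Elementwise product with the kernel and sum: 6·-1 + 9·-1 + -5·1.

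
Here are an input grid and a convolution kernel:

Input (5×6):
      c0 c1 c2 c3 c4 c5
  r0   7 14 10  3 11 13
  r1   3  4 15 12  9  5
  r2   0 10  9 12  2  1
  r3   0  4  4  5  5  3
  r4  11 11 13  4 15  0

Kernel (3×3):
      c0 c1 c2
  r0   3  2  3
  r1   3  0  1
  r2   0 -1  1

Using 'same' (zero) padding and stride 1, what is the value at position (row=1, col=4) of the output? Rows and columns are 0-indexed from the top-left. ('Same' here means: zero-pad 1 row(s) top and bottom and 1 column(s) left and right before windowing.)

The receptive field on the zero-padded input at this output position is [3 11 13 / 12 9 5 / 12 2 1]. Elementwise product with the kernel and sum: 3·3 + 11·2 + 13·3 + 12·3 + 5·1 + 2·-1 + 1·1.

110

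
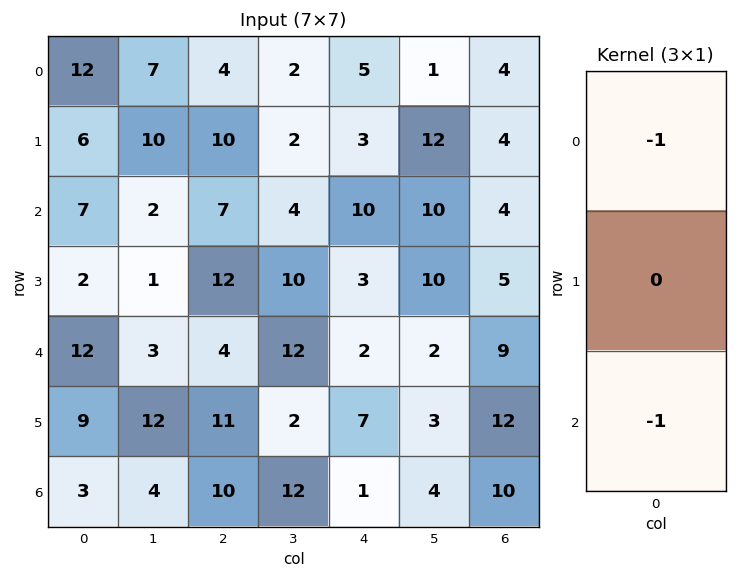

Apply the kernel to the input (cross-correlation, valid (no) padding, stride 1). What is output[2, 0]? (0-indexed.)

The receptive field on the input at this output position is [7 / 2 / 12]. Elementwise product with the kernel and sum: 7·-1 + 12·-1.

-19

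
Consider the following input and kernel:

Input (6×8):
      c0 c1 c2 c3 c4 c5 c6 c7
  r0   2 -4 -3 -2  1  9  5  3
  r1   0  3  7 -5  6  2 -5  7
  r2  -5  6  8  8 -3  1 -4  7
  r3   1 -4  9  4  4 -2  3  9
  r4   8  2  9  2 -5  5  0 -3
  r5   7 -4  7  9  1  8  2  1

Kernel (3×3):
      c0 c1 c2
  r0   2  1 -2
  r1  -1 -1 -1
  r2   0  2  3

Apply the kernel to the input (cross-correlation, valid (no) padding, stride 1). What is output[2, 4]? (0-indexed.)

The receptive field on the input at this output position is [-3 1 -4 / 4 -2 3 / -5 5 0]. Elementwise product with the kernel and sum: -3·2 + 1·1 + -4·-2 + 4·-1 + -2·-1 + 3·-1 + 5·2 + 0·3.

8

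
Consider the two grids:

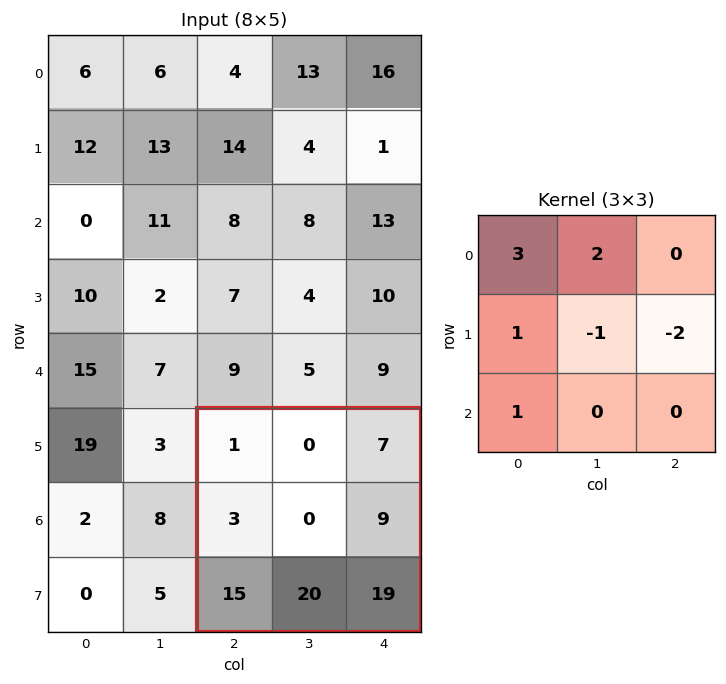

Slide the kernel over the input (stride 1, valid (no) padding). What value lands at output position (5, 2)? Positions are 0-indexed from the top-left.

3

The receptive field on the input at this output position is [1 0 7 / 3 0 9 / 15 20 19]. Elementwise product with the kernel and sum: 1·3 + 0·2 + 3·1 + 0·-1 + 9·-2 + 15·1.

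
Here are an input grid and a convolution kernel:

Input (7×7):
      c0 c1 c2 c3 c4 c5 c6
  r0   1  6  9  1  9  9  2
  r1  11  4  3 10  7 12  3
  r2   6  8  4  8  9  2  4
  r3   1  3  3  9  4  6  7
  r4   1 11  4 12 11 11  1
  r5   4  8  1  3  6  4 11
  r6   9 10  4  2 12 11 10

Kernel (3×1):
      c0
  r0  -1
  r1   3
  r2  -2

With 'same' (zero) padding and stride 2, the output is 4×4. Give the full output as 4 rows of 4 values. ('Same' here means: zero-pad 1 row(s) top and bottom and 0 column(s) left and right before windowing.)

-19 21 13 0
5 3 12 -5
-6 7 17 -26
23 11 30 19

Output[0,0]: The receptive field on the zero-padded input at this output position is [0 / 1 / 11]. Elementwise product with the kernel and sum: 0·-1 + 1·3 + 11·-2.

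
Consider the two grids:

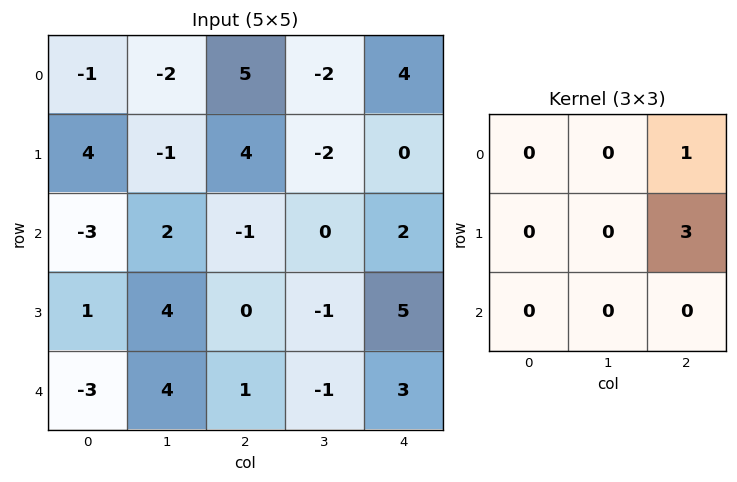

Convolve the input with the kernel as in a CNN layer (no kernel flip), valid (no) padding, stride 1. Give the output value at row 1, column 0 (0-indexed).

The receptive field on the input at this output position is [4 -1 4 / -3 2 -1 / 1 4 0]. Elementwise product with the kernel and sum: 4·1 + -1·3.

1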